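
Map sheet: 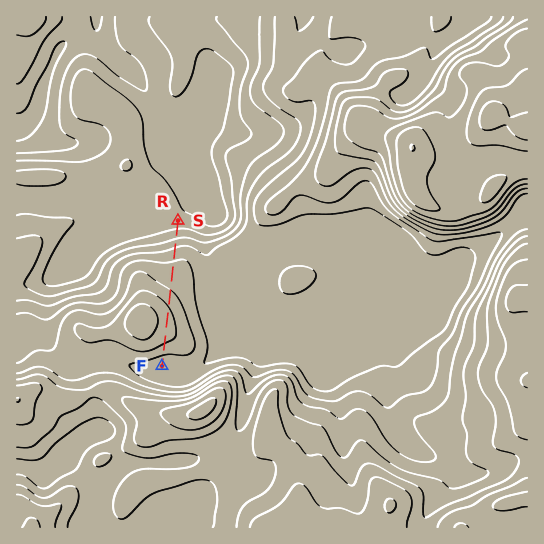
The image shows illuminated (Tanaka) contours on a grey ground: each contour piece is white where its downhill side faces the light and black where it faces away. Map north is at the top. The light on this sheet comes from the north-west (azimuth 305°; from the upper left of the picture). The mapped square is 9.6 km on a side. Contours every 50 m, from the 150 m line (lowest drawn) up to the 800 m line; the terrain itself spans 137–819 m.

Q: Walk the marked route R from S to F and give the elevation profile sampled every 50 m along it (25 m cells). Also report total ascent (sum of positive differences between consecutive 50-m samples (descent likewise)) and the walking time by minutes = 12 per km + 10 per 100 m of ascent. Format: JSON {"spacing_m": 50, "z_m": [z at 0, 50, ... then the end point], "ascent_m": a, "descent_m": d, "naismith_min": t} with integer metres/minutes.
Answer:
{"spacing_m": 50, "z_m": [271, 279, 288, 299, 311, 324, 338, 353, 367, 382, 397, 410, 422, 433, 441, 448, 453, 457, 461, 464, 468, 472, 476, 481, 486, 493, 499, 507, 514, 522, 530, 538, 546, 553, 560, 565, 570, 573, 575, 576, 576, 575, 573, 570, 565, 560, 552, 544, 534, 522, 510, 497, 485, 474, 465, 460], "ascent_m": 305, "descent_m": 117, "naismith_min": 63}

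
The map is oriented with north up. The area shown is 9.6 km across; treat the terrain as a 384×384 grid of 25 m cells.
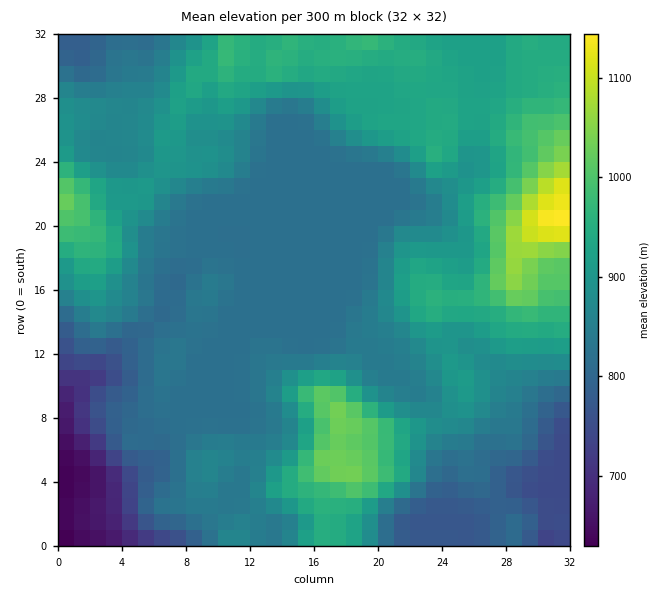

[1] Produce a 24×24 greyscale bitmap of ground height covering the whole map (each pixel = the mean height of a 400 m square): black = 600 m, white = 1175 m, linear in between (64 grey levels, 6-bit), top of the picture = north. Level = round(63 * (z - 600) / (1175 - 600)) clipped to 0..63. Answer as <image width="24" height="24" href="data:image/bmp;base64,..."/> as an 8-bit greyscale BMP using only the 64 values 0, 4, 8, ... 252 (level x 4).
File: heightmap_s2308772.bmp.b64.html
<image width="24" height="24" href="data:image/bmp;base64,Qk12BgAAAAAAADYEAAAoAAAAGAAAABgAAAABAAgAAAAAAEACAAATCwAAEwsAAAABAAAAAAAAAAAAAAEBAQACAgIAAwMDAAQEBAAFBQUABgYGAAcHBwAICAgACQkJAAoKCgALCwsADAwMAA0NDQAODg4ADw8PABAQEAAREREAEhISABMTEwAUFBQAFRUVABYWFgAXFxcAGBgYABkZGQAaGhoAGxsbABwcHAAdHR0AHh4eAB8fHwAgICAAISEhACIiIgAjIyMAJCQkACUlJQAmJiYAJycnACgoKAApKSkAKioqACsrKwAsLCwALS0tAC4uLgAvLy8AMDAwADExMQAyMjIAMzMzADQ0NAA1NTUANjY2ADc3NwA4ODgAOTk5ADo6OgA7OzsAPDw8AD09PQA+Pj4APz8/AEBAQABBQUEAQkJCAENDQwBEREQARUVFAEZGRgBHR0cASEhIAElJSQBKSkoAS0tLAExMTABNTU0ATk5OAE9PTwBQUFAAUVFRAFJSUgBTU1MAVFRUAFVVVQBWVlYAV1dXAFhYWABZWVkAWlpaAFtbWwBcXFwAXV1dAF5eXgBfX18AYGBgAGFhYQBiYmIAY2NjAGRkZABlZWUAZmZmAGdnZwBoaGgAaWlpAGpqagBra2sAbGxsAG1tbQBubm4Ab29vAHBwcABxcXEAcnJyAHNzcwB0dHQAdXV1AHZ2dgB3d3cAeHh4AHl5eQB6enoAe3t7AHx8fAB9fX0Afn5+AH9/fwCAgIAAgYGBAIKCggCDg4MAhISEAIWFhQCGhoYAh4eHAIiIiACJiYkAioqKAIuLiwCMjIwAjY2NAI6OjgCPj48AkJCQAJGRkQCSkpIAk5OTAJSUlACVlZUAlpaWAJeXlwCYmJgAmZmZAJqamgCbm5sAnJycAJ2dnQCenp4An5+fAKCgoAChoaEAoqKiAKOjowCkpKQApaWlAKampgCnp6cAqKioAKmpqQCqqqoAq6urAKysrACtra0Arq6uAK+vrwCwsLAAsbGxALKysgCzs7MAtLS0ALW1tQC2trYAt7e3ALi4uAC5ubkAurq6ALu7uwC8vLwAvb29AL6+vgC/v78AwMDAAMHBwQDCwsIAw8PDAMTExADFxcUAxsbGAMfHxwDIyMgAycnJAMrKygDLy8sAzMzMAM3NzQDOzs4Az8/PANDQ0ADR0dEA0tLSANPT0wDU1NQA1dXVANbW1gDX19cA2NjYANnZ2QDa2toA29vbANzc3ADd3d0A3t7eAN/f3wDg4OAA4eHhAOLi4gDj4+MA5OTkAOXl5QDm5uYA5+fnAOjo6ADp6ekA6urqAOvr6wDs7OwA7e3tAO7u7gDv7+8A8PDwAPHx8QDy8vIA8/PzAPT09AD19fUA9vb2APf39wD4+PgA+fn5APr6+gD7+/sA/Pz8AP39/QD+/v4A////ABAYHCw8SFhsdGxsiJiUgFxMTExMVFxEPBAYJDxYYGhobGxwiJyYhGBQTExMVFhIQBAYJEBYZGxoaHiQnKSopIhsVFBYVEhAQBAYKERQXHBwaHSMpLy8uKSIZFxgVExEQBQkQFhYXGxwbGx4lLi4tKCIbGRkXFxMQBw0UFxcYGRkZGRsiLC8tKSMfHhwaGRURCA8UFhgYGBgYGR0mLi4nIR0dIB8cGhcUCg0RFRgYGBgYGh8mKiYeGxscISEeHBoYDw8QFRgaGBgYGRscHR0bGhweIiAeHh4eEhYUFRgZGBgYGRgYGBobGx0gIB8iIyMjFhsbGBcYGRgYGBgYGBkbHSEkIiMlJycnHCAfHBgXGhkYGBgYGBgaHyQnJycpLiwqICQhHBgXGRoYGBgYGBgZHiUmJCUtMi4tJCclHhkYGBgYGBgYGBgYHSMjIiMsMzAvKSkmHxoZGBgYGBgYGBgYGx8fICMsNDc4LCokIB0ZGBgYGBgYGBgYGBkbHyUrMjo7LSgiIiAcGhkYGBgYGBgYGBgcHyMnLTU5KCIfHyAgHx4bGBgYGBgYGBsiISAkKjA1IR0dHSAhIB8dGRgYGBobHiEmJCEkKSwwIB0dHSAiHx8dGRgYGyAjJCQlJSMlKSstHx4dHR8jISIhHBkaHyMkJCQlJSQlJygpHBobHB0iJSUlIyIhIyQkJCUlJCMkJiYnFhYZGhsgJScnJygmJiYlJSYlJCMjJiYmFBUYGBgdIScoJignJigpJyYlIyMjJiYmA=="/>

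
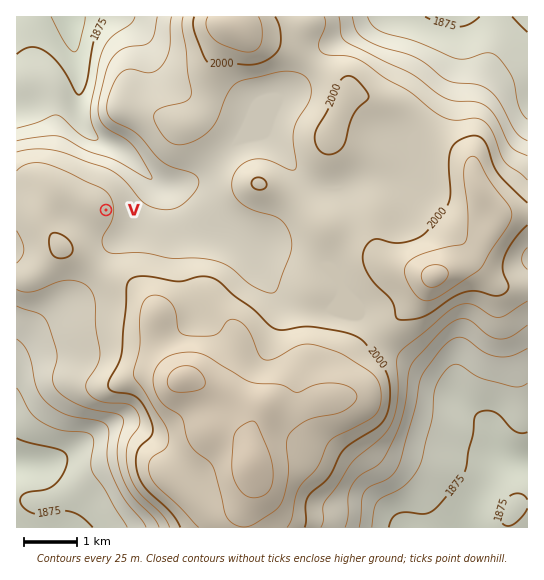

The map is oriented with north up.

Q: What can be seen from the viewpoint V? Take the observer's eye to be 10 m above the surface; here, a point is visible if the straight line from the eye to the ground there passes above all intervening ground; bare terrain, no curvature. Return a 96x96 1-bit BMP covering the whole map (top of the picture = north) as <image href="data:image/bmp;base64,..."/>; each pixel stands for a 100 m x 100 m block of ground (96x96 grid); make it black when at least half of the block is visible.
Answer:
<image width="96" height="96" href="data:image/bmp;base64,Qk2+BAAAAAAAAD4AAAAoAAAAYAAAAGAAAAABAAEAAAAAAIAEAAATCwAAEwsAAAIAAAAAAAAA////AAAAAAAAAAAAAAAAAAAAAAAAAAAAAAAAAAAAAAAAAAAAAAAAAAAAAAAAAAAAAAAAAAAAAAAAAAAAAAAAAAAAAAAAAAAAAAAAAAAAAAAAAAAAAAAAAAAAAAAAAAAAAAAAAAAAAAAAAAAAAAAAAAAAAAAAAAAAAAAAAAAAAAAAAAAAAAAAAAAAAAAAAAAAAAAAAAAAAAAAAAAAAAAAAAAAAAAAAAAAAAAAAAAAAAAAAAAAAAAAAAAAAAAAAAAAAAAAAAAAAAAAAAAAAAAAAAAAAAAAAAAAAAAAAAAAAAAAAAAAAAAAAAAAAAAAAAAAAAAAAAAAAAAAAAAAAAAAAAAAAAAAAAAAAAAAAAAAAAAAAAAAAAgAAAAAAAAAAAAAABwAAAAAAAAAAAAAAD8DgAAAAAAAAAAAAD+H4AAAAAAAB4AAAH/n+AAAAAAAH+B4Af///wAAAAAAD/j+A+AP/4AAAAAAB///x8AP/4AAAAAAAf///4AODgAAAAAAAP/H/4AOAAAAAAAAAP+Af4AfEAAAAAAAAH8AH4Af+AAAAAAAAH8AD4AP/AAAAAAAAH4AD4AP/gAAAAAAAH4AD4AH//gAAAAAAH8AD8AH//wAAAAAAD8AD8AH/j4AAAAAAD+AH8AH4B+AAAAAAB/AH8APAB/gAAAAAA/gPwAfAB/wAAAAAA/4fAA/AD/wAAAAAA//+AB/AH/4AAAAAA//+AD/AP/4AAAAAB//+AH/Af/8AAAAAH///AP/A//8AAAAAf///Af/D//8AAAAAf///h//v//+AAAAA//////////+AAAAD///////3///AAAAP///////z///AAAAf///////w///xgAA////////wfB//wAB////////wHAf/wAB////////wDAP/4AD////////wDAH/4AD////////wDAH/8AH////////wHAD/8AH////////wPAD/4AD////////AfAB/wAD//////4AAfAB/wAD//////wAADAB/gAD//h///wAAAAD/gAD+OB///wAAAAA/gAB8AB///gAAAAAfAAAAAB///gAAAAAfAAAAAD///gAAAAAPAAAAAD///AAAAAAPAAAAAH///AAQAAAHAAAAAP///AD4AAADAAAAAP///gf4AAAAAAAAAf/////4AAAAAAAAB//////4AAAAAAAAH//+P//4AAAAAAAAP//4D//4AAAAAAAAf/8AB//8AAAAAAAAf/wAA//8AAAAAAAAf/AAAf/+AAAAAAAAfwAAAP/+AAAAAAAAAAAAAP/+AAAAAAAAAAAAAH//AAAAAAAAAAAHAD//AAAAAAAAAAAfwD//AAAAAAAAAAA/////AAAAAAAAAAB////+AAAAAAAAAAB////4AAAAAAAAAAB///+AAAAAAAAAAAB///4AAAAAAAAAAAD//wAAAAAAAAAAAAD//gAAAAAAAAAAAAD//AAAAAAAAAAAAAH/+AAAAAAAAA8CAAH/8AAAAAAAAB8CAAH/wAAAAAAAAD+CAAH+AAAAAAAAAA="/>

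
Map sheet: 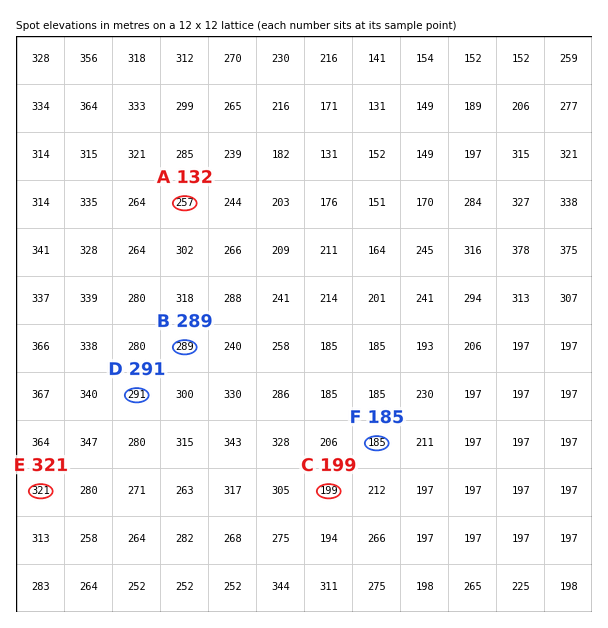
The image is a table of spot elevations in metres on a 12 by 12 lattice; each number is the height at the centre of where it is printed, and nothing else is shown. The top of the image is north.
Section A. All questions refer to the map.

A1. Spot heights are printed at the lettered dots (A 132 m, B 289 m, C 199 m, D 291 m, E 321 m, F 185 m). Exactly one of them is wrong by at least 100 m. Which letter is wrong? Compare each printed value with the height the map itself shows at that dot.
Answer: A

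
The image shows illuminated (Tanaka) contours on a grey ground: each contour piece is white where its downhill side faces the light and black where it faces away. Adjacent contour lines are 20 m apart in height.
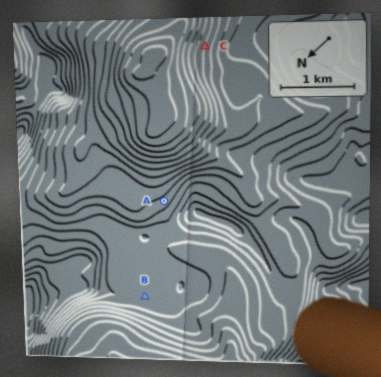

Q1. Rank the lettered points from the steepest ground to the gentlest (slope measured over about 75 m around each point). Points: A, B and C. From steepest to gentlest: C A B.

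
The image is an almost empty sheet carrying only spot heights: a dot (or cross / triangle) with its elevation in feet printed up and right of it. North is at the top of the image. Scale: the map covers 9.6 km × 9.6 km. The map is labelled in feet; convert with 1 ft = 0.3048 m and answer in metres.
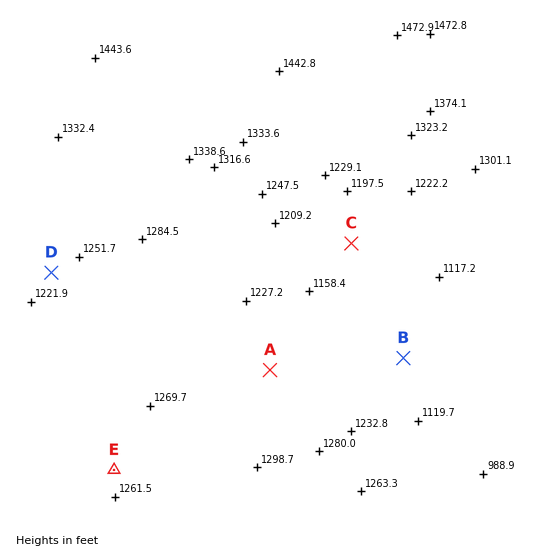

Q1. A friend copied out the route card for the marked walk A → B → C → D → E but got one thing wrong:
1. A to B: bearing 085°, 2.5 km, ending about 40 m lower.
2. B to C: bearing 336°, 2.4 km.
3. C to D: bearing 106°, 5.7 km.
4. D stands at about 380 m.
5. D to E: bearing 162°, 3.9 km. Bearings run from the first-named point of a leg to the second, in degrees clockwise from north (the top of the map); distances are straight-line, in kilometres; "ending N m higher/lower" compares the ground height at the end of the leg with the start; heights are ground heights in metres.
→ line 3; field bearing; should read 264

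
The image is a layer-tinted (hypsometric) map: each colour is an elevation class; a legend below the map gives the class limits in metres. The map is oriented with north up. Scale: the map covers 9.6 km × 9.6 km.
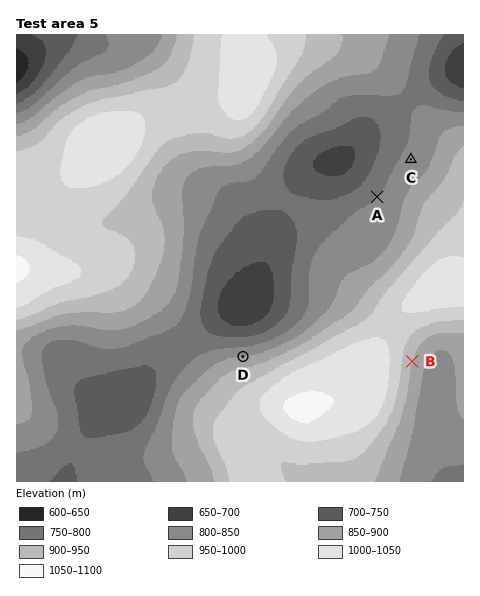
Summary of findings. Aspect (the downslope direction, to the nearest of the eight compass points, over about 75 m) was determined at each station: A NW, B E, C NW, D N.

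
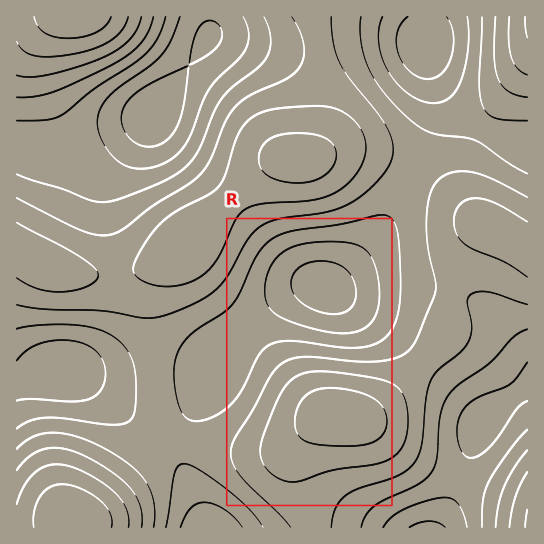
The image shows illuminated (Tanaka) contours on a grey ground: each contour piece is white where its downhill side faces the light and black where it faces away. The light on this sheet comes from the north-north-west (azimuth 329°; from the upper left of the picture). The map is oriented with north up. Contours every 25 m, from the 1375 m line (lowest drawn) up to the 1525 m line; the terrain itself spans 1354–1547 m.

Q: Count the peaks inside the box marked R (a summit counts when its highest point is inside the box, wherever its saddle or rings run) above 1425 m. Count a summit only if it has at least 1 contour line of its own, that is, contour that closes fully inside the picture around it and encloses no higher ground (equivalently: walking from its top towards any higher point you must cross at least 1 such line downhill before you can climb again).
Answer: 1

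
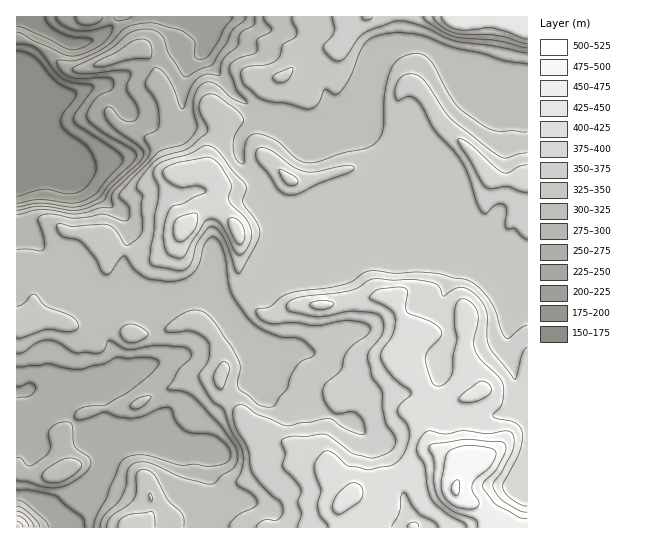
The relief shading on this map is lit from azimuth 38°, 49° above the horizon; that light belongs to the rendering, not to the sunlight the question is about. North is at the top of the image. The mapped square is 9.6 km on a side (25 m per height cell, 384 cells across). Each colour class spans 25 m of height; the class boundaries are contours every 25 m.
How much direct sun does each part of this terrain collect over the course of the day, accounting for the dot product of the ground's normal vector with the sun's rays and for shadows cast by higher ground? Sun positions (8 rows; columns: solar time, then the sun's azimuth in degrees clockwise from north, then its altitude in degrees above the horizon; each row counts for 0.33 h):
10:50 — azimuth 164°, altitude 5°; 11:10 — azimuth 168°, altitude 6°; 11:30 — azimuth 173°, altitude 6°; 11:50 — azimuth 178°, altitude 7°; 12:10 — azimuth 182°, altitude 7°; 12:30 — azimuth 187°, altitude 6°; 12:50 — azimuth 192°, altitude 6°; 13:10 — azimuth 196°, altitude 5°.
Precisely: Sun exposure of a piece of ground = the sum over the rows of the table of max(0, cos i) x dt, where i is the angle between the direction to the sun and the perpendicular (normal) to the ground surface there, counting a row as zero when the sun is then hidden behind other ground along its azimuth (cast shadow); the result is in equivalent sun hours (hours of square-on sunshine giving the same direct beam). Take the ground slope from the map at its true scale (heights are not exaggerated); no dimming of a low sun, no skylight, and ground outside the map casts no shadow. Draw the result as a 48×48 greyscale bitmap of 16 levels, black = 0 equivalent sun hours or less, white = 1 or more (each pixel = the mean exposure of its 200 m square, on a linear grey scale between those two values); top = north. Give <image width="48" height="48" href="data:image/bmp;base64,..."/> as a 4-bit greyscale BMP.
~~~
<image width="48" height="48" href="data:image/bmp;base64,Qk32BAAAAAAAAHYAAAAoAAAAMAAAADAAAAABAAQAAAAAAIAEAAATCwAAEwsAABAAAAAAAAAAAAAAABEREQAiIiIAMzMzAERERABVVVUAZmZmAHd3dwCIiIgAmZmZAKqqqgC7u7sAzMzMAN3d3QDu7u4A////ABETRUMjMjVUREQzIjNFZlRERERFeHU0MgAUZmIAADRDNEQyIjRFVmZlVERYvKdBAAFGZlQQE0MjMzNERmVEM0ZlREVpqFMQADe7hUQyJDIzMhNmd2VFQyNEREVWVUIQEnaKylQzRCIhESI1dmZmVDEjRFVUNGiGREIRN4VDIQAAERAUZVVURDERI1VUNFiYZDMgABRDAAASIjE0Q0RDMxAAAUZkM0RohDRDMSREMAJEREZ3RFUzIREREiRCAAADZUREREREQzRFZ3iXVDEREBI0VUMQAAAAJEQzNGVEVERWZ3d1QhARETRFZlQyAAAAATRDNFZomnZURWZCEBMyNERVVWVEQhEREiMzMiMzNohlZ4YQATM0VVVVQzIjRndlNDM0QzMyETV3d3YhIzI0RFVVRERDIkVlRXZmVVRDMRJFZmVDMzREM0VWZmVEMiIjRXdlZmZVQzIzMzRURDMzIjNFZlRERDIRNIdWZ3h2ZlQyIiIzREMyM0RVZlREREISM4dmd4h4qph2VEIjRFVEQzMzM1VUREMiM3iId2RYmpiHdlIkRmZmVDIREkVlREQzMmiZdUNUIjRnh0JFeYd3dlVDMzMzRVVDIURUMzRDETITQhNHh3maqpiHZDISNVRDMiIRIzRDNEQxADRnMTaImZmZhkMjMzIjRDMzM0RERFREM0V1IhAAASNFVVREMQAURENEVVZmVWZ2VEVkRDEAAAABEBMzIAA0RENERVZlVoiJhUVUREMgAAAAAAAAAAJEREMzREVVZmiJhlVmRERDMzMQAAABIzRERCI0VVZlVEV3ZVaIVERERERDIiNERERFVSNFZlVEMzRndmeIdERERERERERERERVVkRVVUMiIjRXqZl0VEREREREREREREVVVURTERAAJEQySKchJEREREREREREREVURAEAAAABRUMgFXMAJERERERERERERFVURQAAAAAGdDMxESIiRFZUREREREREREVmZgAAAAABNURFREVVVXmYZERERERERFZ4dxAAAAAAAld3d2QiNXZFd3ZURERERGZVVRAAAAAAABMjRDECWFEAEkVlRERERXUyIiEAAAEQAAAAAAEkZBAAAAEkVERER3MQADIhEjRUMhAAAAJEIAESIRERNUREeDABEEQzRniZhSAAACRTEBI0VDMyNERHcwAjMkRFaJmFMiIAAlZlISNWZlRDRERmMAIzRERENFVTM0MxN2RDJEZlVVVERFVkESNEREREIRIzRURDQyEBaIdlVVVERVZSIzREREREQxADZmVDIRAnd3ZlRFVURGZCNERERERGq5U0RFQyEABXZWZURVVEM0QiNERERERpu97IUzMiAARkMjRUVmVEMhEjRERERFaHIBSJl1MiEAIQAAJFZnZUQhIzRERVZplxAAACVlMzMQAAIzM0VWdlQyM0RWeIq4QAAAAAEjMzMxEkQzIjM0eHZURXve3d7wAUeGIAAAASIzEREjREREWamIit/+3MpwFXdolAAAAjREIRRmVURURnh4iahmVVRA=="/>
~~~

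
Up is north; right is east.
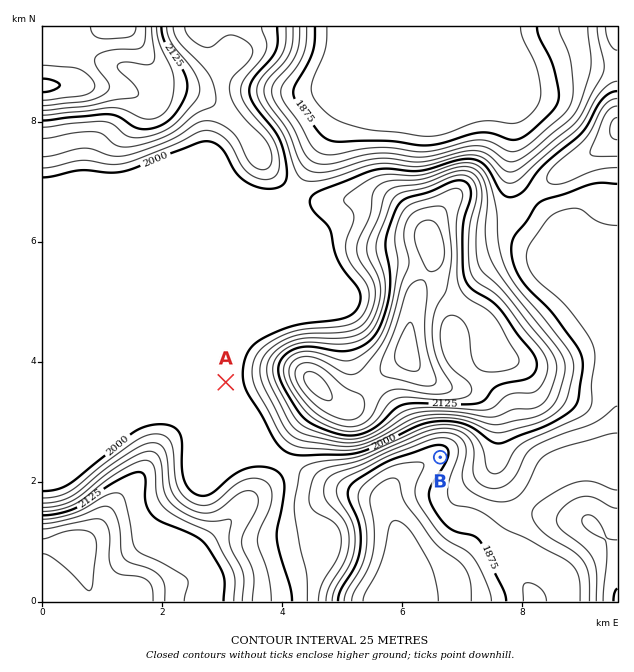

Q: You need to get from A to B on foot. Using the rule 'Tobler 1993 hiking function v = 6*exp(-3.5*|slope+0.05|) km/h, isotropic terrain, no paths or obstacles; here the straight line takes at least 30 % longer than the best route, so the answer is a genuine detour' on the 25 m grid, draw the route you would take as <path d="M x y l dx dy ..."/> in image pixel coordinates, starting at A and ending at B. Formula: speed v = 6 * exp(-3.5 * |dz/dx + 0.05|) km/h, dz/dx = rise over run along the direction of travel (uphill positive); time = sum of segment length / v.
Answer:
<path d="M226 382l36 36 9 18 21 21 15 8 61 0 18-9 51 0 3 1"/>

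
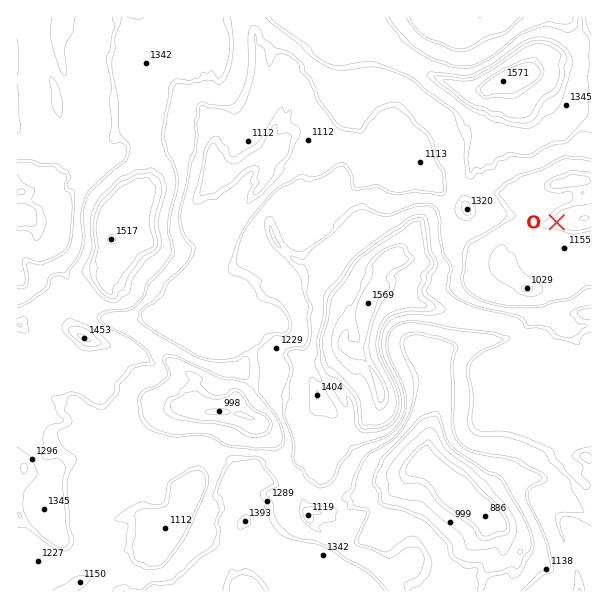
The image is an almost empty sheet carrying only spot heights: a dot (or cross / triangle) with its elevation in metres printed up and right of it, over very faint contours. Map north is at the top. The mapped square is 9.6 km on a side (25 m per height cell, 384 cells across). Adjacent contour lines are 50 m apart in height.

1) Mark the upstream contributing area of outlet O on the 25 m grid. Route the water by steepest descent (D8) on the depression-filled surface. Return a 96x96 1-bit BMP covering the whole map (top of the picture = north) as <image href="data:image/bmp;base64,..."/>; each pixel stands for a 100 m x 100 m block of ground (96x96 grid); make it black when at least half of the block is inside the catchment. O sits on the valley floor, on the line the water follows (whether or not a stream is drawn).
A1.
<image width="96" height="96" href="data:image/bmp;base64,Qk2+BAAAAAAAAD4AAAAoAAAAYAAAAGAAAAABAAEAAAAAAIAEAAATCwAAEwsAAAIAAAAAAAAA////AAAAAAAAAAAAAAAAAAAAAAAAAAAAAAAAAAAAAAAAAAAAAAAAAAAAAAAAAAAAAAAAAAAAAAAAAAAAAAAAAAAAAAAAAAAAAAAAAAAAAAAAAAAAAAAAAAAAAAAAAAAAAAAAAAAAAAAAAAAAAAAAAAAAAAAAAAAAAAAAAAAAAAAAAAAAAAAAAAAAAAAAAAAAAAAAAAAAAAAAAAAAAAAAAAAAAAAAAAAAAAAAAAAAAAAAAAAAAAAAAAAAAAAAAAAAAAAAAAAAAAAAAAAAAAAAAAAAAAAAAAAAAAAAAAAAAAAAAAAAAAAAAAAAAAAAAAAAAAAAAAAAAAAAAAAAAAAAAAAAAAAAAAAAAAAAAAAAAAAAAAAAAAAAAAAAAAAAAAAAAAAAAAAAAAAAAAAAAAAAAAAAAAAAAAAAAAAAAAAAAAAAAAAAAAAAAAAAAAAAAAAAAAAAAAAAAAAAAAAAAAAAAAAAAAAAAAAAAAAAAAAAAAAAAAAAAAAAAAAAAAAAAAAAAAAAAAAAAAAAAAAAAAAAAAAAAAAAAAAAAAAAAAAAAAAAAAAAAAAAAAAAAAAAAAAAAAAAAAAAAAAAAAAAAAAAAAAAAAAAAAAAAAAAAAAAAAAAAAAAAAAAAAAAAAAAAAAAAAAAAAAAGAAAAAAAAAAAAAAAD/8AAAAAAAAAAAAAB/8AAAAAAAAAAAAAB/8AAAAAAAAAAAAAD/8AAAAAAAAAAAAAP/8AAAAAAAAAAAAB//8AAAAAAAAAAAA///8AAAAAAAAAAAf///8AAAAAAAAAAH////8AAAAAAAAAAP////8AAAAAAAAAA/////4AAAAAAAAAB/////4AAAAAAAAAB/////wAAAAAAAAAA/////gAAAAAAAAAA/////AAAAAAAAAAA/////AAAAAAAAAAAP////AAAAAAAAAAAH///+AAAAAAAAAAAD///8AAAAAAAAAAAD///8AAAAAAAAAAAD///8AAAAAAAAAAAB///8AAAAAAAAAAAAP//wAAAAAAAAAAAAAeDgAAAAAAAAAAAAAAAAAAAAAAAAAAAAAAAAAAAAAAAAAAAAAAAAAAAAAAAAAAAAAAAAAAAAAAAAAAAAAAAAAAAAAAAAAAAAAAAAAAAAAAAAAAAAAAAAAAAAAAAAAAAAAAAAAAAAAAAAAAAAAAAAAAAAAAAAAAAAAAAAAAAAAAAAAAAAAAAAAAAAAAAAAAAAAAAAAAAAAAAAAAAAAAAAAAAAAAAAAAAAAAAAAAAAAAAAAAAAAAAAAAAAAAAAAAAAAAAAAAAAAAAAAAAAAAAAAAAAAAAAAAAAAAAAAAAAAAAAAAAAAAAAAAAAAAAAAAAAAAAAAAAAAAAAAAAAAAAAAAAAAAAAAAAAAAAAAAAAAAAAAAAAAAAAAAAAAAAAAAAAAAAAAAAAAAAAAAAAAAAAAAAAAAAAAAAAAAAAAAAAAAAAAAAAAAAAAAAAAAAAAAAAAAAAAAAAAAAAAAAAAAAAAAAAAAAAAAAAAAAAAAAAAAAAAAAAAAAAAAAAAAAAAAAAAAAAA="/>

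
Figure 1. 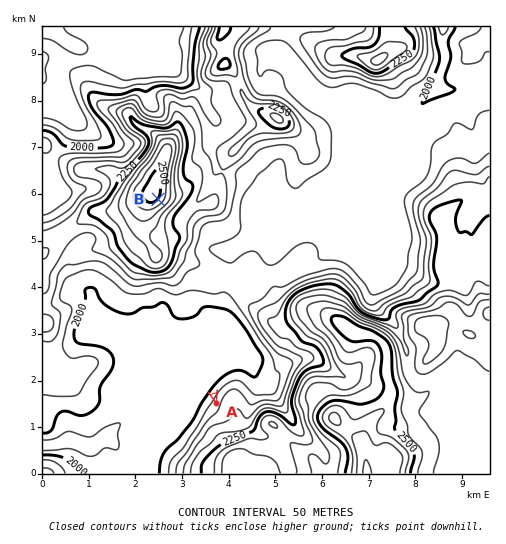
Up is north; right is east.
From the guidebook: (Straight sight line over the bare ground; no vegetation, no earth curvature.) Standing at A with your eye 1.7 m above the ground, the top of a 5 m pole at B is in view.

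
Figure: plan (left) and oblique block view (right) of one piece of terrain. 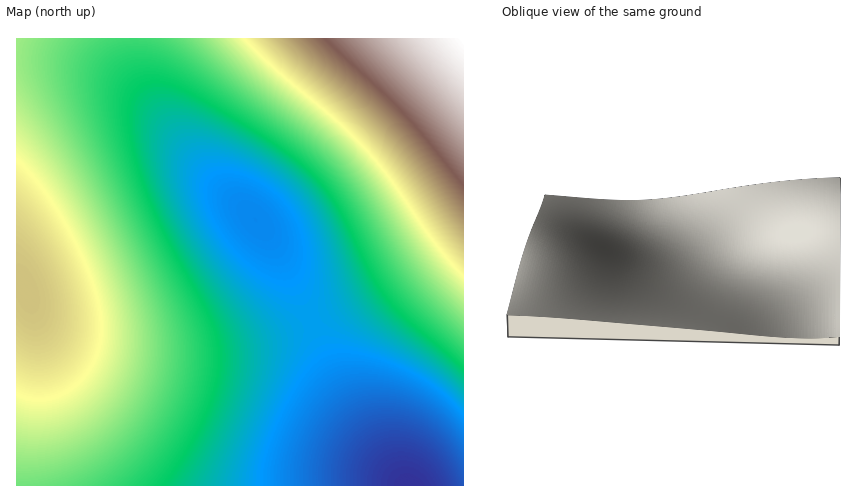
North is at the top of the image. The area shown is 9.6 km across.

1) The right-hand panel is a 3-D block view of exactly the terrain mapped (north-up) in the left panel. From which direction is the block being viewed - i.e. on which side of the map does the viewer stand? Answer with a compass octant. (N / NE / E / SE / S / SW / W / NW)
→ S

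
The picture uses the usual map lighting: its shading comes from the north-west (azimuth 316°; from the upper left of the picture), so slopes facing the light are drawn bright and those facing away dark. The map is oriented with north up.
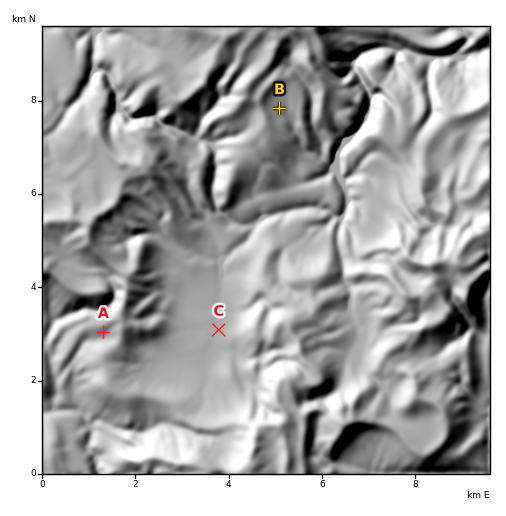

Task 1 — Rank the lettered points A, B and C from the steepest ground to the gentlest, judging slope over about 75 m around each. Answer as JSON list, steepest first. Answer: ["A", "B", "C"]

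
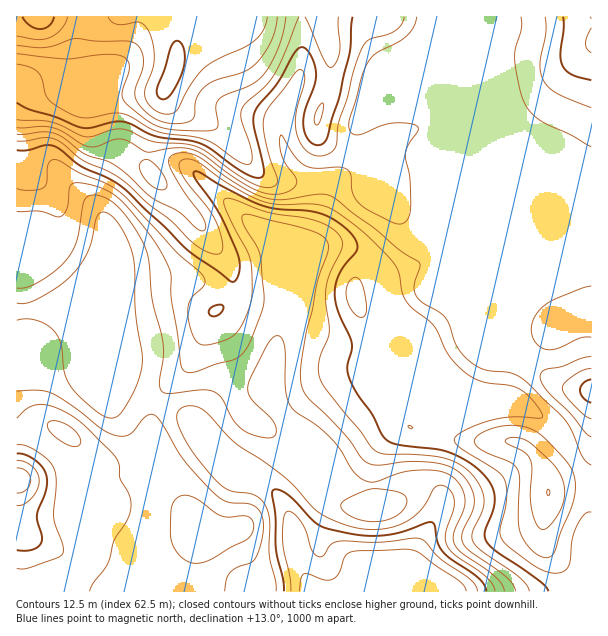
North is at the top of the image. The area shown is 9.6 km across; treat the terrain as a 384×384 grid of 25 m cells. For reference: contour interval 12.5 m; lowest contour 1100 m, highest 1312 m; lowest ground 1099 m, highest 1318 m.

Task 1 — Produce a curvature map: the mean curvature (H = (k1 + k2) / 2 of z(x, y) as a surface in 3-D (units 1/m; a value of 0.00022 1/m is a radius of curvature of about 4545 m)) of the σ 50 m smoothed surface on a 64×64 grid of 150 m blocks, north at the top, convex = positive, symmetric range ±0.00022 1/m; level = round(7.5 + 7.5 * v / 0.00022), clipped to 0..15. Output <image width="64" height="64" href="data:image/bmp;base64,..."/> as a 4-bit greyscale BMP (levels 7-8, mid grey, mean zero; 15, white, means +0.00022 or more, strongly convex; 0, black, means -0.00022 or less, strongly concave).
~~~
<image width="64" height="64" href="data:image/bmp;base64,Qk12CAAAAAAAAHYAAAAoAAAAQAAAAEAAAAABAAQAAAAAAAAIAAATCwAAEwsAABAAAAAAAAAAAAAAABEREQAiIiIAMzMzAERERABVVVUAZmZmAHd3dwCIiIgAmZmZAKqqqgC7u7sAzMzMAN3d3QDu7u4A////AIZmm5dVZmeauqmZd2ec/GBnZ3d3d3d3d3AAEzREVWeJh1WKqHdmZniIiHdmZ5zrUDR2d3d4eHd0ABJFVWZ4d3iHVGmqmHdmZmZmZmVWm8gyWbhXd3d3dyAUVniIiauXZoh2aJqph3ZmZniIdlabpROMyDZ3d3dhFomqqqmb3KZXmqmImZmHd3d3mrqYeKuCBKymEAAAAQN63tzLupvclVfMypd4iHd3d3iry6mazHEEmnQzRERDRXvv/cy5m9t0R8y5dlZ4h3d3d5u6mr3tcQN3VWiamYZUWL3cy6maynQ3uYZlRXmYdnd3iZmJvv+AAWd4vN7duXQkeaqqmIrLhTSHZmVHabmHd3eJmYiu/nACirze7/7cljI1d4iIis2mQ4dmZVdpuod3eImph4zrUAa9zMzM3dy4QiNVZ3iK38dEyodkV2iZd3eIiap2aJcgStypiIiZq7lSE0Vmd4rv2ET/uFNXd4h3d4iaqWQ1VCOMyGVFVUVnh1ITVnZmeu/HRP/pZEZnd3d3iaqXQSRER6yHd0VlQzNEIRNnd1Vq3rZF/8hVVneIh3iaqoUVdVZ6uXd2R4hkIiIRJGeGVFndlUb7dEV4iZmHiZqYYldFd5qnd3NYqphkRVVniYdlestjWJYiNpqqqYeJqoY0Y1eImpZ3Umiaupmaq7zMuqmsyEJZZCNqzbqHd5q5dCY1iZmZdnUld4mrvN7d3v/+7u2lImtUWL39p1Voq7hiQ0iqqql1Q1eIiJvN3bqr3v/+23ICe2ec7+t0NGirlzIkebu7l2VWeIiIirzJVCJHq7uXMAOMec3cp0EkeaqFIkeau7l2ZmeImYiJq4NndiACREIRJpyKu5hkFGRomXU0V5mqhlVniIiZiImYRnd3d2QhACR5vImYdkFXdkeJh2ZniJhldHmYiIiIiZVneHd3ZlEDerzed3d2NXd3VomqmHd4h1d0eZmIiIialXd3d0EREljO3N9lZ3VXd3dkeKu6hmeHR3R5mZiIiauFd3dhSJmIm9yqz1VohWd3d3RnirqXZ4hVc3mZmZiau1Z3dhasy6qqqFabVnmVd3d3dGZ4q5d3iXRkaJmZiImnV3dxary6mIdlM1Z3iZV3d3d1ZmeaqHiZdURniZh3iYV3dzSby5h2ZmVEM5mqlXd3h3V2Z4qpiJl1RWeIh2eIZ3d3F6y6hnZomXVEu7p2d3iHdXdmiqmZmXVVZ4dmZ5lnd3Moq7l2ZnnMqGaZl1d3d3dld2aKuqmpdVVnh2Z5uld3QGiZmXZmec7Jh2ZVd3d3d2V3d4rMuql2Znd2Z5zKR3IWiIiZh2ZorMqYVGd3d3d3Voh3i8y6uodmZmZpvclHM5qYiJmYdmaJqZl1RHd3d3dViIiJqpq7l1V0VorexkY63bmImZh3ZWd4mah1NXd4d1WJmHZmebuWNnU2i+61VFvcupmZiHd2ZWeJy5djV3eHVYmYZDNYu4UndyaL3rRiaaqpmId2d4h2VWfMuYc1d3dUeYZDNXrLhCd3NHrNpFFoiIiIdmZomYdnZau7qWN3d0R4dUVovMuFN3dTWKuVJHiHZmZmZniZmGd3iau6hUd3NWdlaKzdyoZHd2JFeHRHmYd3d2d3iZmYd3dnirunN3YlZmaKzuyXZVd1MzNFVWmqh2d3d4iZmZmHd1Voq6hGdDVWaKzf6mQ0REREIjRWirqHZnd4iIiIiId3VVaKp0VhNGeJrP/YMRIjNEQ0Vniaqph3d4iIh3eIiHdlVoqnQhE1eJmt/6QAABIjRVaJqqqpiHd3d3d3d3eIiIdnq5YxAUeaqs77UAACVmVneKu6qZiHd3d3d3dmZ3iImIm6hBACWbzM7qQAAFrey6mZq7u6iHd3d3d3d3d2d3ipq6hCESWL3/7ZMAAX7//9upiJvMqHd3d3d3d3d3dnd5mqhCI0aKz//YIAA47//bqYdmebuod3d3d4d3d3d3d3iZhBJXmrzf/YEABJ7/+3VWVVVniZh3iHd3iHd3d3Z3d3dRFau7y7umAAA57/+1IkVmZmeId3d3d2d4h3d3ZneFVRAY3amHZTAAAY3//oMSSLqIiZh3Z3d3d3eId3Znd4VCACrbdDMiIRE4zv/7YhJs/YeJqpd2d3d3d3d2Z3d3iGIAW8lSACRomr3d3clCE4/9ZFeruYiIiId3d2Z3d3iMpkWd2nQiSL7//sqql0ITn/1RJHmqmZmYh3d2d4iIeI3Kq+/tyWV77/7cqIh2MhOP/WITV4mZqZh3d2d4iIh3i7zd7d3LmJ3/yYdmZnZCEm3/pTNGZ3iJiHd3Z3iIh3d4m7uqmaqZvv+3VEVWd2QQSv/YQ0VWZ3iHZ3dniIiHd3Z5qYdmZ3m9/8hURWeKljAWz+lURndmZ3d3dmd4iIiHdWeIdndlVnre2nZWeJu5UQOe2VNFd3d3d3d2Z3iIiIh0RXd2VVRERpzbh3eJq8tyAX3ZZEVnd3d3d3ZneIiZmINEV3dlRDM0e8uYiImau4MBfepkRFZ3d3d3dneIiJmplFVWd3ZUQzV6uoeIiJmrgwKf+3VEVWd3d3dneIiHiaqniIZniHdURYqph4iImauUE6/qdmZlVnd3d3d4iHd4qqm8yGaaqYZWiph4iIiau5QUvshmeIdmZ3iHd3d3ZniZqc7rdnmruXaJmHiIiau7hCW9plWLy4ZneId3ZnZmZ4iYvvyGZ4q6h4mHeIiJq8uEJayWRZ3+p2Z4h3ZmZmZniI"/>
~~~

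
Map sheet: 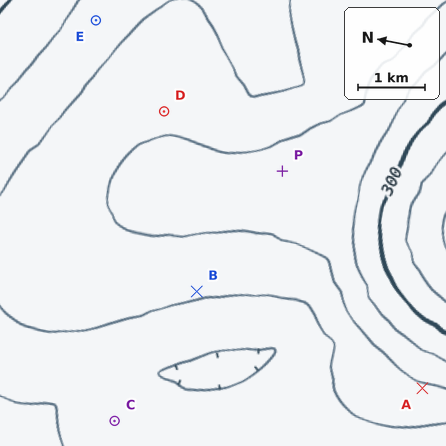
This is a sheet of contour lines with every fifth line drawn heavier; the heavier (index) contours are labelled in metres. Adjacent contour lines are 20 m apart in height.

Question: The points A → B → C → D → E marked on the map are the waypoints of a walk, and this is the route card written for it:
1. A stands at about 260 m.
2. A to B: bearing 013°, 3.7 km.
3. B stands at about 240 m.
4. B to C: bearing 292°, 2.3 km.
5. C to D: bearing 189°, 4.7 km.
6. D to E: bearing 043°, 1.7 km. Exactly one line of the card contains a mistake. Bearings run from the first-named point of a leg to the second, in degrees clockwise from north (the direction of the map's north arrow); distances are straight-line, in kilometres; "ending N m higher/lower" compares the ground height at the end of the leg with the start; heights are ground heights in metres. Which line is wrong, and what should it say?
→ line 5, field bearing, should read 88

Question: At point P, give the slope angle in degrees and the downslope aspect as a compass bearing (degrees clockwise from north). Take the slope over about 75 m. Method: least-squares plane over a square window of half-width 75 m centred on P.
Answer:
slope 1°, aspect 34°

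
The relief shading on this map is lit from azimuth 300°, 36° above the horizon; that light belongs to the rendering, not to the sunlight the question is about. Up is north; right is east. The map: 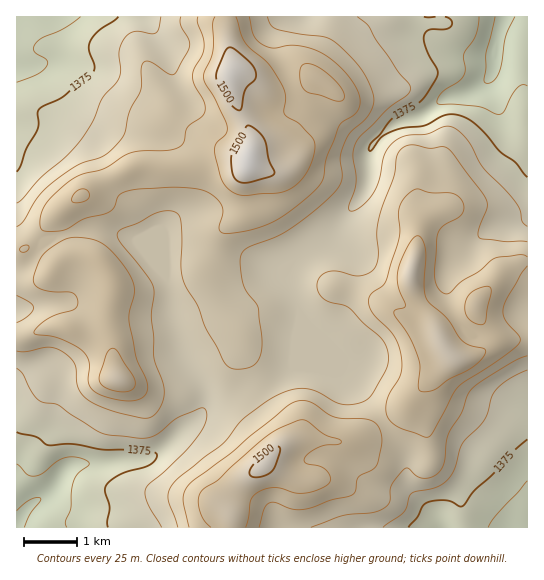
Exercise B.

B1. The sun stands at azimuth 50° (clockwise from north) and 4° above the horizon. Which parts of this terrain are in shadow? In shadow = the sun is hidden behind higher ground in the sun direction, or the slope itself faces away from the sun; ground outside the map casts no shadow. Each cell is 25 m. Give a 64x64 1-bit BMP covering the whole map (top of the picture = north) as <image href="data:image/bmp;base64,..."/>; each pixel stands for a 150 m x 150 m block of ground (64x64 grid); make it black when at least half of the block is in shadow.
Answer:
<image width="64" height="64" href="data:image/bmp;base64,Qk0+AgAAAAAAAD4AAAAoAAAAQAAAAEAAAAABAAEAAAAAAAACAAATCwAAEwsAAAIAAAAAAAAA////AAAAAAAAAH4AAAAAAAAAfgBAAAAAAAA8AOAAAAAAABwA4AAAAAAAAACAAAAAAAAAAAAAIAAAAAAAAAAAAAAAAAAAAAAAA8AAAAAAAAAB5gAAAAAAAADnAAAAAAAADgAAAAAAAAAPgAAAAAAAAA/gAAAAAAAAB/gAAAAAAAAH/gAAAAAAAAP8AAAAAAAAA/gAAAAAAAAD4AAAAAAAAAPAAAAAAwAAD8AAAAAPgAC/wAAAAB+AAJ+AAAAAH4AAHgAAAAA/gAAAAAAAAD+AAAAAAAAAPwAAAAAAAAA+AAAAAAAAADgAAOAAAAAAAAAAYAAAAAADgAAAAAAAAAOAAAAAAAAAA4AAAAAAAAADgAAAAAAAAAEAAAAAAAAAAAAAAAAAAAAAAAAAAAAAAAAAAAAAAAAAAAAAAAAAAAAAAAAAAAOAAAAAAAAAA8AAAAAAAAAB8AAAAAAAAAH4AAAAAAAAAPAAAAAAAAAAcAAEAAAAAABgAAYAAAAAAAAAAAAAAAAAAAAAAAAAAAAAAAAAAAAAAAAAAAAAAAAB8AAAAAAAAAfgAAAAAAAAB+AAAAAAAAAP4AAAAAAAAA/AAAAAAAAAB8AAAAAAAAAHgAAAAAAAAAAAAAAAAAAAB4AAAAAAAAAPgAAAAAAAAA+AAAAAAAAAD4AAAAAAAAAHgAAAAAAAAAAAAAAAAA=="/>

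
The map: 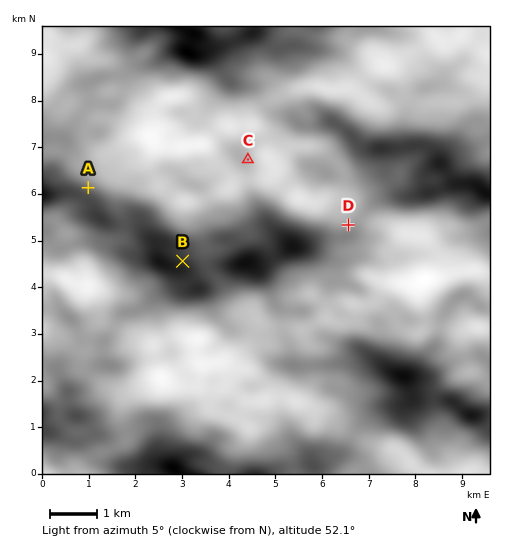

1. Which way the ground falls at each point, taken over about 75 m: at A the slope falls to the SW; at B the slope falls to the S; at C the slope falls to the NW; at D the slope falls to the E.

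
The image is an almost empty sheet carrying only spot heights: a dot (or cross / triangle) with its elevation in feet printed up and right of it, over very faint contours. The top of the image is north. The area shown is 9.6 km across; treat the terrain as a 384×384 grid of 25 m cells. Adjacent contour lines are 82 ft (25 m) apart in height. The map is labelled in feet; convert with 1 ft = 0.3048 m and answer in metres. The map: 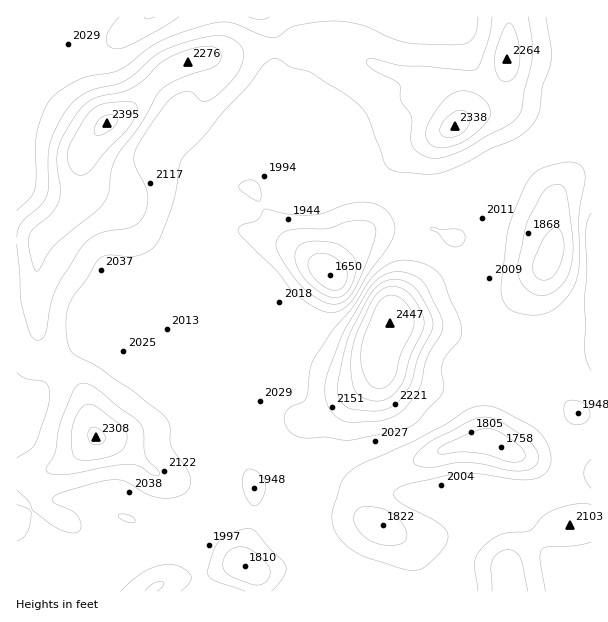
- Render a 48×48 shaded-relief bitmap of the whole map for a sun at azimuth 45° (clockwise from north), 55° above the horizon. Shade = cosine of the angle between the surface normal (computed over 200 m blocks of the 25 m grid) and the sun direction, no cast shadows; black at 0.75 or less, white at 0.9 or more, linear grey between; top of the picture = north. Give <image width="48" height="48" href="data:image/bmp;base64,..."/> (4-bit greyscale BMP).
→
<image width="48" height="48" href="data:image/bmp;base64,Qk32BAAAAAAAAHYAAAAoAAAAMAAAADAAAAABAAQAAAAAAIAEAAATCwAAEwsAABAAAAAAAAAAAAAAABEREQAiIiIAMzMzAERERABVVVUAZmZmAHd3dwCIiIgAmZmZAKqqqgC7u7sAzMzMAN3d3QDu7u4A////AHd3d3d2VERnreyGd4iIiImYh2YyWbqHd3d3d3d2ZURYvclTV3iIiJmYdmVDabqHd3d3d3d2ZERXqoQRRniImaqYdmZEerl3Zmd2Znd2ZmZoh0ETV3iJq7qHZmZmm6hmZnd2Z3dmZ3d3dUNFZ4iau6hlVWZnmZdVVodmd3dnd3d3dmZmd3iaqXQzRVVneHZmd4dnh3d3d3d3d4hmd3iZhjEkVVVmd3d4iHZ3d3d3dlZ3eJhmZ3eIdTNFZmZnd4iIiFVVVmZlRFd3iZhlZ3eIdlZ3h3iImqmHdlVEQ0RDNXmIiZdVZ3d3dmiZqZq7zLl2ZmZkMiIjWKqIiIZVZnd2ZWeKqrzN3JVFZndkMiNXmqmHiHZWZmZmZVZomau7pzE1d3ZTM1eJqph3iHZWZmZVVURVVWeHQABGiGZTNIq7uph4h2ZmVmVDMzRVRERCAANomFVURqzMuph3d2ZmZ2QhISRnZVQgATV5h1VVV7zLqYd3dmZ3d2MRESRnd2UyNGeIZVVVWLy6mHd3dmd3d1ISETV4iHZVVniGVFZmabuoh3d3d3d3dlMiEleamId3eJhlVVVmiqmId3d3d3d3dlQxE2mrqHd3iYdVVVVniZh3d3d3d3d3d2UwFHmqmHd3iHZmZUV4mId3d3d3d3d3d3YwFHiZiHd4iGZmZkWJmHd3d3d3d3d3d3dRFGeZmZiIiHd3ZTWJh3d3d3d3d3d3eIl0E1is3KiImIiHZTWZh3d3d3d3d3d3ib21AVnP/aiJmZmHVDWJh3d3d3d3d3eIrP/VAGz/65iJmrqXUzWId3d3d3d3d3eJz/+zAX3/yoiImruWMjWIeHdmZ3d3d3eb7+tRAnzduoiIm7p0ICV4iHZmZ3eHd4m93JUQFHm6qZh4mql0ADV3d2VVZ3h3eJq7qFISNVeZmZd4mphzAEZ3dmVVZ4d3eJmIdCEkVVZ4iHZnmZhiAFd3dmVWeId3eHd2QyNFVDRndlVniZhiAGd2ZmZniIiIh3d1Q0RUQzRWZVVniIhjAmZVVneIiYiIiIhlRWZVQzVmZmZniIhjI1UzRniJmZiId4dVZ3dmVVZmZmd3iIdkNFMRNXiZqZiHZmVVd3d3ZmZlVWd3eHZUREMQJXiZmYh3ZmZmd3d3dmVUNFZnd3ZVRUQRNXeJmId3d3d3d3d3ZlVCESRWZ3ZmVVUyRWZniHd3d3d3d3d3ZlVCESNVVmd2ZmZERFZ3iHZnd3d3d2d2ZVVDM1ZlVnd3ZmZVRWiZiHZmd3d3dmd2VVVUVomYd4iHdnZmZoq7qHZVZ3d3dmZmVEVVZoqpiJmHdnd3eJu6mGVFZnd3dmZlRFZmZ5qoeJmHd3d3iKqYd2REZnd3ZmZVRWZneJqWV5mId3d3eJmXZmZVZ4h2ZmZVVneImZl0SKmId3d3eImYd4iImZmHZmZWaJmZqZhjWaqYd3d3eImYiJmqu7qYdmZniaqZmZhTarqYd3d3d4iIiJmqu7uod3eImZmIiIdTWbuYd3d3d3eJqYiaq8yneIiJmYiIiHZDWbuYdw=="/>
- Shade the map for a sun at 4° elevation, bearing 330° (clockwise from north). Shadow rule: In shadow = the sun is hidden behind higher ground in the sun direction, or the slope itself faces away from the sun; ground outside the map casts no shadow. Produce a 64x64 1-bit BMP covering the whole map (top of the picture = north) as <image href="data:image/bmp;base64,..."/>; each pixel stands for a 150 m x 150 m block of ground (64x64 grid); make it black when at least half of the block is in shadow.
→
<image width="64" height="64" href="data:image/bmp;base64,Qk0+AgAAAAAAAD4AAAAoAAAAQAAAAEAAAAABAAEAAAAAAAACAAATCwAAEwsAAAIAAAAAAAAA////AAAAAAAAHwAAAAAAAAAPwAAAAAAAAAfBwAAAAAAAAYPAAAAAAAAAA8AAAAAAAAADwAAAAAAAAAGAAAAAAAAAAAAAAAAAAAAAAACAAAAAAAAAAIAAAAD8AAAAAAAAD/yAAAAAAAAP/AAABgYAAAf4AAAH/4AAAfgAAAf/4AAA+AAAAf/+AAAQAAAD//8AAAAAAAf//wAAAAAAB//+AAAAAAAH//wAAAAAAAf/+AAAAAAAAf+AAAAAAAAA/4AAAAAAAAB/gAAAAAAAAD+AAAAAAAAAP4AAAAAAAAA/gAAAAAAAAB+AAAAAAAAAHwAAAAAAAAAOAAAAAAAAAAAAAAgAAAAAAAAADAAAAAAAAAAOAAAAAAAAAA4AAAAQAAAABgAAAHgAAAABwAAA+AABgAPAAAH4AAGAA+AAA/gAAAADwAAH+AAAAAHAAAf8AACAAAAAA/4AAcAAAAAAPgABwAAAAAAMAAjAAAAAAAAAPHAADgAAAAD+eAB/AAAAA/44AP+AAAAD/gAAf4AAAAP/gAB/gAAAA/+AAD+AAAAA/8AAH8AAAAB/wAAPwwAAAA/AAAfngAAAAAAAAfPAAAAAQAAB+8AAAADAAAD5wAAAAcAAAH3gAAABwAAAHEAAAADAAAAAAAAAAAAAAAAAAAAAAAAAAAAAAAAAADAAAAAAAAAAOAAAAAAAAA=="/>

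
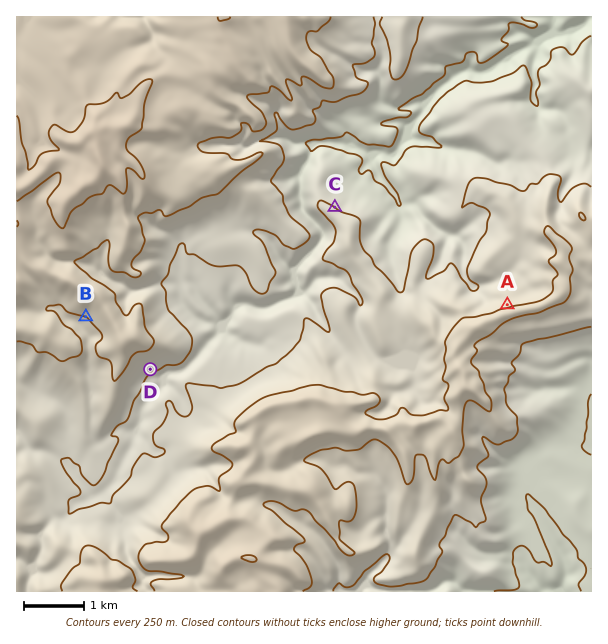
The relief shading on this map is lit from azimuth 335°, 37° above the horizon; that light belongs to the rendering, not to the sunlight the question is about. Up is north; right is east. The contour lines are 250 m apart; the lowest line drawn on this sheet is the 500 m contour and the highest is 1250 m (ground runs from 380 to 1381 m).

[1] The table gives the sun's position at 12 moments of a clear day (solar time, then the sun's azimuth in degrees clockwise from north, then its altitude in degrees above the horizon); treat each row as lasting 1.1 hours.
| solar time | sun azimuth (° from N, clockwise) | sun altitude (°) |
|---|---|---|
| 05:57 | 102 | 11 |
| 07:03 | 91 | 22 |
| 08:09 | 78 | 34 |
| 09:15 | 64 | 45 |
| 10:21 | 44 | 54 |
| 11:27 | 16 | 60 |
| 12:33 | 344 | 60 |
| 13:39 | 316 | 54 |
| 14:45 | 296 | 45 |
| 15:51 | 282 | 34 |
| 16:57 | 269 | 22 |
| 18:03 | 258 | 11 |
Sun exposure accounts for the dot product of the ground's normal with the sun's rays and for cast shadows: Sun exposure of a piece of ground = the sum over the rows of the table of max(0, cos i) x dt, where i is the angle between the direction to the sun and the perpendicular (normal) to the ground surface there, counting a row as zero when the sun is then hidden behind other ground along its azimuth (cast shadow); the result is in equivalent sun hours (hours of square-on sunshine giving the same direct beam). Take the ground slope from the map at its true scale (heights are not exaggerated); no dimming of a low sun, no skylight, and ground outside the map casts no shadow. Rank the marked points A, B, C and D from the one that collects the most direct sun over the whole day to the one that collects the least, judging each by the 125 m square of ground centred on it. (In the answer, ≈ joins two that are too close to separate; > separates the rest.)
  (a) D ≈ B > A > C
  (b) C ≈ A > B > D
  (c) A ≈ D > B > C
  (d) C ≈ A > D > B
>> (b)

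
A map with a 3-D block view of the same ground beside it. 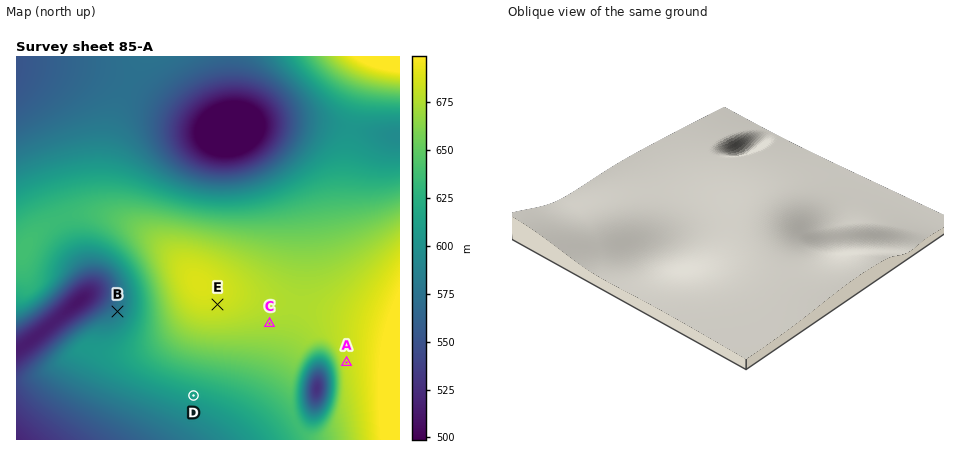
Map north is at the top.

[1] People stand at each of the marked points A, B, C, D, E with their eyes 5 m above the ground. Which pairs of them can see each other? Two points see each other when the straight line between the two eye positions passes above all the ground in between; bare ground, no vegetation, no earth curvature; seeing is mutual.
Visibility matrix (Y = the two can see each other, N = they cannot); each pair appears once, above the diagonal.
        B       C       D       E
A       N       Y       Y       Y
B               N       N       N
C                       N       Y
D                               N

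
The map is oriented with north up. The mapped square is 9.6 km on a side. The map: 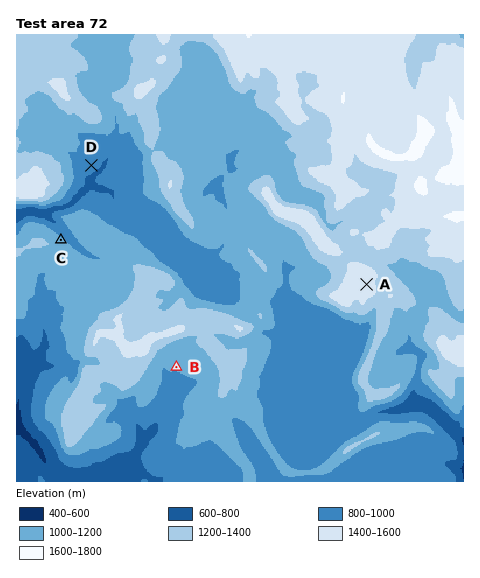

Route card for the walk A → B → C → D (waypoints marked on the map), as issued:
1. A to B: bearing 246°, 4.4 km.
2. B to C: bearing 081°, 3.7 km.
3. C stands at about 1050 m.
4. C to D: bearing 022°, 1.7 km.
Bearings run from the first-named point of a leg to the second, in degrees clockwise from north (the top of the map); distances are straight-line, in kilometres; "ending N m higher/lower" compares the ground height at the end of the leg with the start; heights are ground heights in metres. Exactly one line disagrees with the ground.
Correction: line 2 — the bearing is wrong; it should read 318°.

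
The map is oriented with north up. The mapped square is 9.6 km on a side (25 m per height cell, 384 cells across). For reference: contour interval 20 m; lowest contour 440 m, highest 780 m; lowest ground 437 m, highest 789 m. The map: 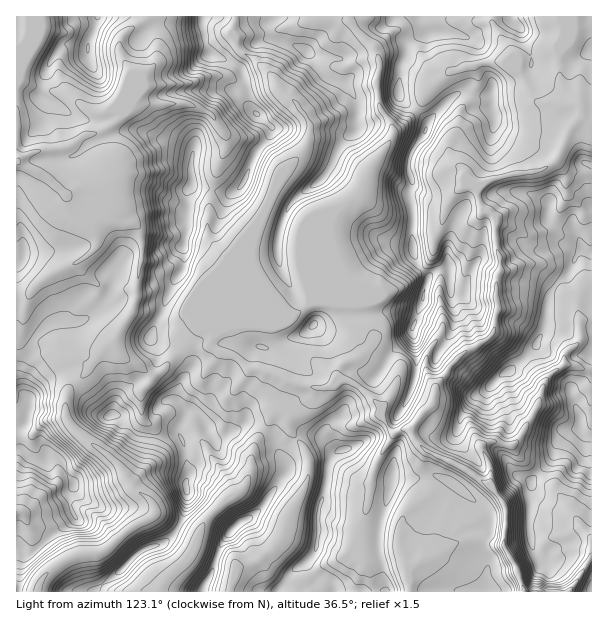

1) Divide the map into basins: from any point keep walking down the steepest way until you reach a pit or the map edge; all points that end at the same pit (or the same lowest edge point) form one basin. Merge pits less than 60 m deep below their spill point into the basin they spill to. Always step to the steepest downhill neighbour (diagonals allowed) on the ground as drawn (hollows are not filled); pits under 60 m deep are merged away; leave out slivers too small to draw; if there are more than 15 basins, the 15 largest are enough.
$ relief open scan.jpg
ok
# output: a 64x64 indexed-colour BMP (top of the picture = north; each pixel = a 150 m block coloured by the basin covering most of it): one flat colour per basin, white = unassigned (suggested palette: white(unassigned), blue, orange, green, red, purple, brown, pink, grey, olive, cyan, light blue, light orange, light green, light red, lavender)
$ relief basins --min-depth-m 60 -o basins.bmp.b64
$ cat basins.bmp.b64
<image width="64" height="64" href="data:image/bmp;base64,Qk12CAAAAAAAAHYAAAAoAAAAQAAAAEAAAAABAAQAAAAAAAAIAAATCwAAEwsAABAAAAAAAAAA////ALR3HwAOf/8ALKAsACgn1gC9Z5QAS1aMAMJ34wB/f38AIr28AM++FwDox64AeLv/AIrfmACWmP8A1bDFADMzMzM0RERERERBERERERERERERERERERERERERERERMzMzMzM0REREREEREREREREREREREREREREREREREREzMzMzMzNERERERBERERERERERERERERERERERERERETMzMzMzMzREREREERERERERERERERERERERERERERERMzMzMzMzM0RERERBEREREREREREREREREREREREREREzMzMzMzMzM0REREERERERERERERERERERERERERERETMzMzMzMzMzM0RERBERERERERERERERERERERERERERMzMzMzMzMzMzREREQREREREREREREREREREREREREREzMzMzMzMzMzM0REREERERERERERERERERERERERERETMzMzMzMzMzMzRERERBERERERERERERERERERERERERMzMzMzMzMzMzNEREREQREREREREREREREREREREREREzMzMzMzMzMzM0REREREERERERERERERERERERERERETMzMzMzMzMzMzREREREQRERERERERERERERERERERERMzMzMzMzMzMzNEREREREEREREREREREREREREREREREzMzMzMzMzMzM0REREREQRERERERERERERERERERERETMzMzMzMzMzMzREREREQRERERERERERERERERERERERMzMzMzMzMzMzNERERERBEREREREREREREREREREREREzMzMzMzMzMzNERBRERBERERERERERERERERERERERESMzMzMzMzMzM0RBERRBERERERERERERERERERERERERIzMzMzMzMzMzNBEREREREREREREREREREREREREREREjMzMzMiMzMzMxERERERERERERERERERERERERERERESIzMzMiIzMzMxERERERERERERERERERERERERERERERIjMzMiIiMzMzEREREREREREREREREREREREREREREREiIzMiIiIiMzMxERERERERERERERERERERERERERERESIiIiIiIiIjMzERERERERERERERERERERERERERERERIiIiIiIiIiIzMREREREREREREREREREREREREREREREiIiIiIiIiIjMRERERERERERERERERERERERERERERESIiIiIiIiIjMRERERERERERERERERERERERERERERERIiIiIiIiIiEREREREREREREREREREREREREREREREREiIiIiIiIiIRERERERERERERERERERERERERERERERESIiIiIiIiIiERERERERERERERERERERERERERERERERIiIiIiIiIiIREREREREREREREREREREREREREREREREiIiIiIiIiIiERERERERERERERERERERERERERERERESIiIiIiIiIiIRERERERERERERERERERERERERERERERIiIiIiIiIiIiEREREREREREREREREREREREREREREREiIiIiIiIiIiIRERERERERERERERERERERERERERERESIiIiIiIiIiIiERERERERERERERERERERERERERERERIiIiIiIiIiIiIREREREREREREREREREREREREREREREiIiIiIiIiIiIhERERERERERERERERERERERERERERESIiIiIiIiIiIiERERERERERERERERERERERERERERERIiIiIiIiIiIiIREREREREREREREREREREREREREREREiIiIiIiIiIiIhERERERERERERERERERERERERERERESIiIiIiIiIiIiERERERERERERERERERERERERERERERIiIiIiIiIiIiIREREREREREREREREREREREREREREREiIiIiIiIiIiIhERIRERERERERERERERERERERERERESIiIiIiIiIiIiIiIiERERERERERERERERERERERERERIiIiIiIiIiIiIiIiIhEREREREREREREREREREREREREiIiIiIiIiIiIiIiIiERERERERERERERERERERERERESIiIiIiIiIiIiIiIiIRERERERERERERERERERERERERIiIiIiIiIiIiIiIiIiEREREREREREREREREREREREREiIiIiIiIiIiIiIiIiIhERERERERERERERERERERERESIiIiIiIiIiIiIiIiIiERERERERERERERERERERERERIiIiIiIiIiIiIiIiIiEREREREREREREREREREREREREiIiIiIiIiIiIiIiIiERERERERERERERERERERERERESIiIiIiIiIiIiIiIiIRERERERERERERERERERERERERIiIiIiIiIiIiIiIiIhEREREREREREREREREREREREREiIiIiIiIiIiIiIiIiERERERERERERERERERERERERESIiIiIiIiIiIiIiIiERERERERERERERERERERERERERIiIiIiIiIiIiIiIiEREREREREREREREREREREREREREiIiIiIiIiIiIiIhERERERERERERERERERERERERERESIiIiIiIiIiIiIhERERERERERERERERERERERERERERIiIiIiIiIiIiIiEREREREREREREREREREREREREREREiIiIiIiIiIiIiIRERERERERERERERERERERERERERESIiIiIiIiIiIiIhERERERERERERERERERERERERERER"/>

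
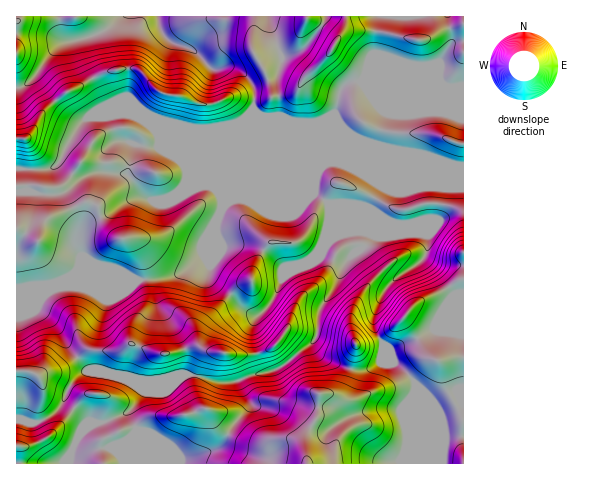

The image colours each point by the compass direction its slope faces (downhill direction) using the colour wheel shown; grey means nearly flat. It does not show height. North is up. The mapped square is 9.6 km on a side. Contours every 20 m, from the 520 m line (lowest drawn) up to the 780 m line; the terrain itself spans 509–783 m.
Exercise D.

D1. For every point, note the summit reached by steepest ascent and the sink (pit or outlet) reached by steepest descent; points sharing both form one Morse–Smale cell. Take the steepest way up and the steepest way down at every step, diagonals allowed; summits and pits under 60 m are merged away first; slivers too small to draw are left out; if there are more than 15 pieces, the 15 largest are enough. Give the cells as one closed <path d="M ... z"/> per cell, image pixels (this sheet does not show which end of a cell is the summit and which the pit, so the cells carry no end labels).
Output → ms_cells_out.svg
<path d="M253 108l-14 14-23 6-24 0-20-5-18 0-24-9-42 4-10 9-23 39-13 4-26-1 1 119 35-4 12-4 74 1 36-5 12-6 19-14 11-29 3 16-9 23 0 11 19 15 14 17 10 6 6 0 13-13 10-23 17-15 10-4 10-10 6-12 4-33 19 19 22 11-5 11-12 8-7 8-10 24-13 18-5 12 0 14-3 10-24 20-17 11-24 4-16 7-17 0-30-8-41 15-4 3-7 13-10 9-20 8-11 1-7 5-8 7-7 14-2 14 393 1 1-297-16-3-29-10-44-8-59-24-22 0-16-6-16 0z"/><path d="M463 16l-304 0-1 6 9 17 26 11 18 18 23-1 7 4 10 10 3 7 1 7-2 13 9 8 16 0 16 6 22 0 59 24 44 8 29 10 15 2z"/><path d="M329 205l-4 33-6 12-10 10-10 4-17 15-10 23-13 13-6 0-10-6-14-17-19-15 0-11 9-23-3-16-11 29-25 18-11 3-31 4-63-1-25 10-10 10-3 9 15 12 15 25 23 26 40 4 11 4 19 0 28-6 29 8 17 0 16-7 24-4 17-11 24-20 3-10 0-14 5-12 13-18 10-24 7-8 12-8 5-9-3-5-19-8z"/><path d="M158 16l-38 0-8 9-13 9-37 9-9 7-16 24-11 11-10 3 1 81 25 1 13-4 23-39 10-9 42-4 24 9 18 0 20 5 24 0 23-6 14-12 2-15-1-7-3-7-10-10-7-4-20 3-21-20-21-7-9-9z"/><path d="M74 280l-58 8 1 176 52 0 3-15 7-14 8-7 7-5 11-1 20-8 10-9 9-15 34-13-37 3-53-9-21-25-15-25-15-12 3-9 10-10z"/><path d="M119 16l-102 0-1 71 10-2 11-11 16-24 9-7 37-9 13-9z"/>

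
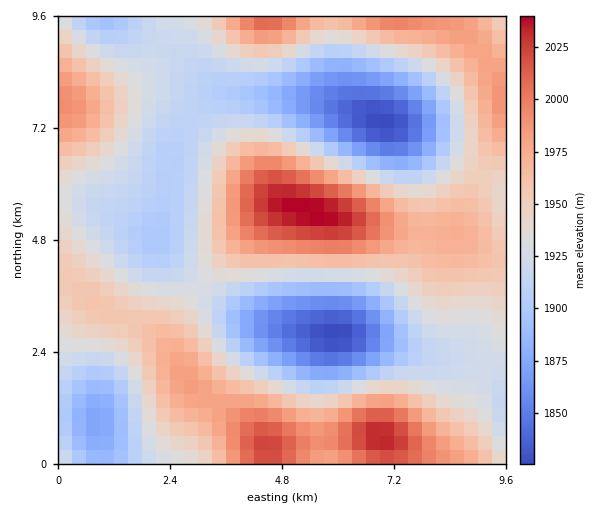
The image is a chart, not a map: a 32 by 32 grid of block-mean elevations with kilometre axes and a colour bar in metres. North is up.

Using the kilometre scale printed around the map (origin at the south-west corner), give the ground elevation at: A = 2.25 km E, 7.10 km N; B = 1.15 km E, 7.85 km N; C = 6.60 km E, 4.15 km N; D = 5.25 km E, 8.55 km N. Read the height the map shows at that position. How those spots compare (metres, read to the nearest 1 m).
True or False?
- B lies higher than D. True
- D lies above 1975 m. False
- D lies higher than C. False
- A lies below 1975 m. True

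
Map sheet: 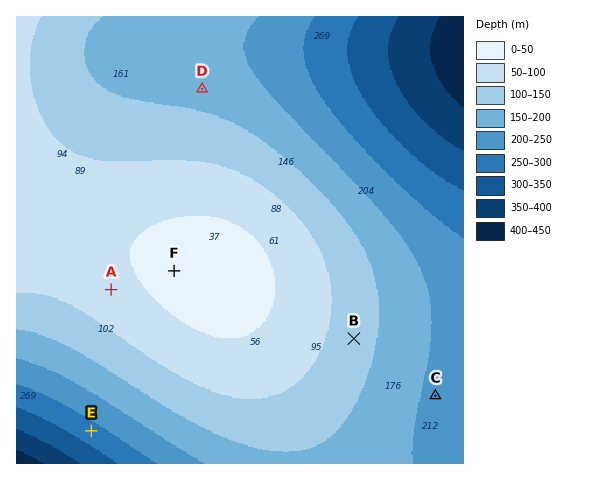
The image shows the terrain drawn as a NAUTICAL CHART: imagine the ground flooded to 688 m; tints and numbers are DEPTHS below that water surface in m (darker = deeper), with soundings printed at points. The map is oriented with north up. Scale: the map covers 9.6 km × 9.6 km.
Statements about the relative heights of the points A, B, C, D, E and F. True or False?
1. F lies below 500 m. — False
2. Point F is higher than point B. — True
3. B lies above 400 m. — True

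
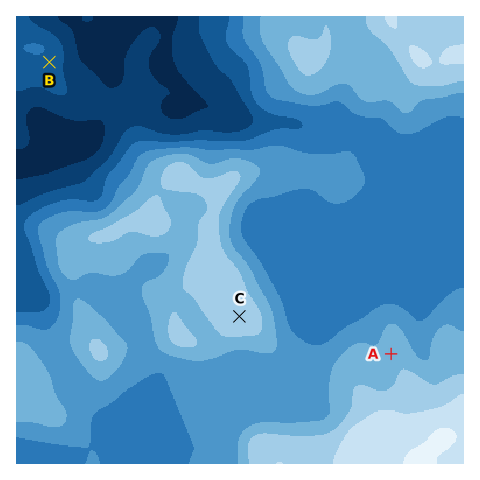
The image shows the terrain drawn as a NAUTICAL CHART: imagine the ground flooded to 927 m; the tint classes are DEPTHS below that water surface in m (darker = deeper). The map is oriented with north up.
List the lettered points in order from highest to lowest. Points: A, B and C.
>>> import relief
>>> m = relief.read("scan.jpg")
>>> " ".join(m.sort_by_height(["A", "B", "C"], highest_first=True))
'C A B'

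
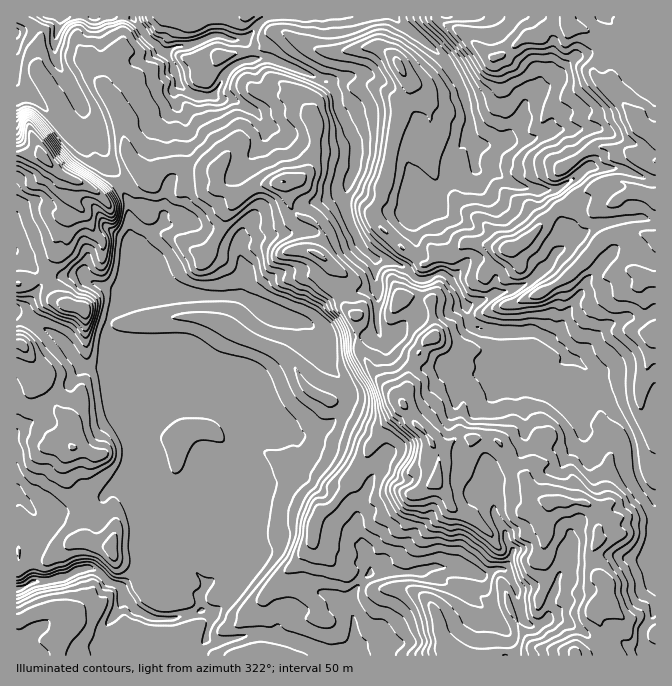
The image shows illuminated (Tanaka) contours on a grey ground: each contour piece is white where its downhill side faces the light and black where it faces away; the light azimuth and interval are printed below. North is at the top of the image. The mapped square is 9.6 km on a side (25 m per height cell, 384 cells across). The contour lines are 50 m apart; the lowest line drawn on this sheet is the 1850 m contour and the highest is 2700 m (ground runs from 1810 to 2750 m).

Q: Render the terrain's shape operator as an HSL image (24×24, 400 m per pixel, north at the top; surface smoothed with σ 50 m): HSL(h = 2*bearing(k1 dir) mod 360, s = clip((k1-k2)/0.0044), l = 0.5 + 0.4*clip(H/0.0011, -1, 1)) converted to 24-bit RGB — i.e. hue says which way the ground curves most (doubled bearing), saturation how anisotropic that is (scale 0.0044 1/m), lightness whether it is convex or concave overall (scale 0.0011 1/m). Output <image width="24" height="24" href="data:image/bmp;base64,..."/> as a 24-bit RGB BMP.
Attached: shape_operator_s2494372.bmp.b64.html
<image width="24" height="24" href="data:image/bmp;base64,Qk32BgAAAAAAADYAAAAoAAAAGAAAABgAAAABABgAAAAAAMAGAAATCwAAEwsAAAAAAAAAAAAAXIpks5aDcpBhUVyLiJKelJS6om21InC2eJ8nlXYxfj4xjHZMSn9ueYJjM0hyyth1iL6adHOlNS2Ei9fNtNvZvShywq1oKxpzx6Thf46+yae7IKCSohMXjn4QZ8IXFEVu5L3ifY6yd5qsnLaqYjp0lXtlQ0VazOzGaGuWbUZpINt0oXoMQE8Z3bevltaqGEaiGDIBRWAH4rrMeQAxMMp5iZqfkWS5V469LXJf36nEcodkdVZFKoltnbreoMTnf9qLsEmgTTCH9gnT3+aEMFRxurda0uC1Ky9NvKvp77bcIzMA1fq/QH6eioxgjklrcKKXd4R5JmBV4pzClbqqkcPFRSAYbFkgOkQdOC0XZEEcAWZJ8OrbJkRXxt1/b2EoLCxSW1uXb2yin6XU79zJNy5dh4KSgIuMen2Fe3yAXFp5eDeuzcagbTpqnVubnWtMsk1tWUB91fbgRAFjtNmDMTdju9SF0anYL0yMh1taXGJJhaNjkahUc1F6gX98fnx6fIF6eHx9YWl6P3eM9NfcXE6Jfkea1I+cNp2b0fPqpDiXZ2u+opLCq5XUduTms9vSWTWKfT9ZmKdyg4NLOGY5cnN9iX2Bf4WGhYKIeXp/a3x6THRnf5894LS/F0VbzqHs88/WS16LWlx/Xo6TccVxg6dWdTRCt5NWZDJVe1DDnZXGosPes8LuVlZ1iIh5fIN7gHx6e3uFgImJYXN4S2VdumBouVCIEy8i7ei6lE6dX0Z2cMyZvmJgOpY+YjthtaKJcT6JOX5emqBwrMCAYClNdnGAf4eLioGMgoWKfICDfXl5cmBmQ247QnJ121SKQ8h+uu/CPHHPh5HZwHOjdIO8p2O2XF12oUlofrhIepSeYa2B1bWbQjdbf4B/eX96f4B5gH17gH1+emp7k1l5stTQGilFnEF53fPYYYZUjTY3QlQ5cHpVj5tjc09fe5l9WTBmssx6gaBmkcK2tYQsVkxrf4B/f4B/f39+fnx5eXRwXEJVp9qubFN5Nw0zy/jf0ZSChmI7cEZYgmtreXppdXpcb6CUfjxlVnJ4ynxu1vXyVCZF6sIyOURefXx0e3twdm1pdlRSW7W2ntritGeEPClOovCOPYJMgz6L9dbcR7C9jprCk4u+o4a7dy9PWIFWeVxqrbB2jBgEUhwe4PrREyg9hnqnl4TDh4nPttHgari8YEpDYkw/JQ4d4PfUNBKtKo0svOJqXSiIlQdCXlYYMToUQXxnqnqFN6RmU7tRNeXU0/jw9bLaSBJhc3pranFTU0kmU1Qkc0REhTFHjz5kd9PIdd5aEAY81fbg2MbwRgpJGqETDJr/+c3+N4/TOoOMrYuzdqeusEqA07hLKwgjWfdnbGx6c1dzzneVm8y8IShV2WGZTrc4n+iwp9vcFAZPQxYAx6UAD35oyVVt1sV2BzcU43bGMFXhZrS1jnGwTEVjy7SbISqOh/9eODpYQUitpNPP1JOLIitTM8udk4f54eCGKw4rxC5pyPf1ZGy/yabhTXbZ4Njz26fOHUM72IVlUVPDe4W6QEFxupR+5s6L/9ByDh1dS2IrQTQjw6puLpBrTkBmkdKJmcSLJQg+4/bVRzBCV2xOaH81b8yJTToz342orma+uaVQfKIwZ1sogSWCfcNbzPj/x0f/rTGqTpG/h4C7ksCkxIrWkYvp6/DJQH9IECQz8tXMRFpzc4dfVqNqaEFstp8qYDULNJAAtIvau7bhSDfVc5blzv3pMA4YNQ8rot6um3u7Xneoy7G3SIJqSYVUtF5Yz4qeFyY+yLB2tkGYrLWOUYN0QEVpcn23rbHW8Nf0AGExqWcN0mG6tf+1SRQ6dEZonjOTk6lsY4N0S1d4f6GB1bm6TyZXYEY91eSyJxRBUJGE3qVxsK6OUXV+dDpFMlwrZo4qVVYko6Ivbhs2lN9prV4AkCg6TylRntmTkHyPT56UNbS+d0gmjjccW0GSksC12+GrRBlXQlhk4b2ZeKVyRTmUsWN/c6yDSXmajGWyez9qhdqwXMCDo0qXTGa9ZjuloMObnIOHMZ5ReAsmBIlt2+jwwc7pQ+BaMAMJS545aTB91eiWo8jJJggrwaBjgqxROWFZTjRlvN7jirqRb1th12SFMQ11zOPNoW2Yi9OfMwAoCPkJ6tjzAEiMYjwMoCs1z9rtx7vsjcDl2vHiMgsiSx4/2fLo7MLlajlkI4ZcVqsulIlyj2+KoPfEABRJwfUQoXENQQAe563Lk6veN1QATqUODeJGJtwpZ2YtMEMdsLMsMQYWnkfmnPvVi1Qxg2ZF4Y7YqY7XX8TDil2alXF2"/>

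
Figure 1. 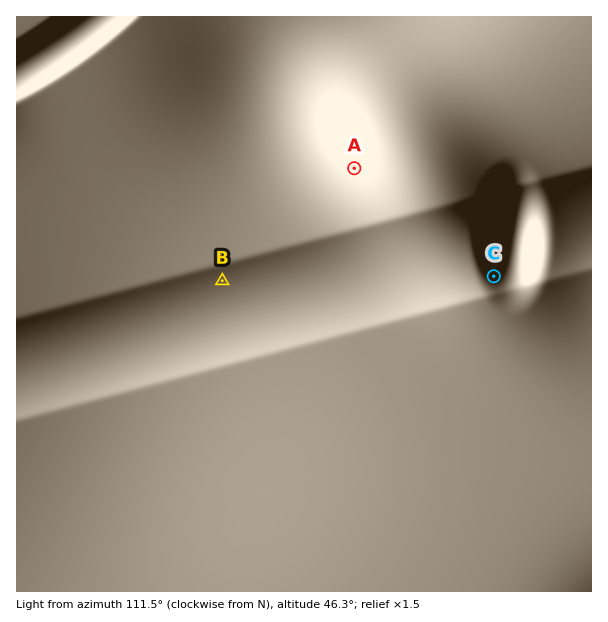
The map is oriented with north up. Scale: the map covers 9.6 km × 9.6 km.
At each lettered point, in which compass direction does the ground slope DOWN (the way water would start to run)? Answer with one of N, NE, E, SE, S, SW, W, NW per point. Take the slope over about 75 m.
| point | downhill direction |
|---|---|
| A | E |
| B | N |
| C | SW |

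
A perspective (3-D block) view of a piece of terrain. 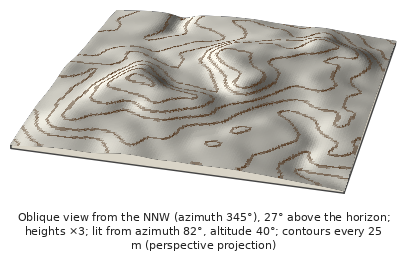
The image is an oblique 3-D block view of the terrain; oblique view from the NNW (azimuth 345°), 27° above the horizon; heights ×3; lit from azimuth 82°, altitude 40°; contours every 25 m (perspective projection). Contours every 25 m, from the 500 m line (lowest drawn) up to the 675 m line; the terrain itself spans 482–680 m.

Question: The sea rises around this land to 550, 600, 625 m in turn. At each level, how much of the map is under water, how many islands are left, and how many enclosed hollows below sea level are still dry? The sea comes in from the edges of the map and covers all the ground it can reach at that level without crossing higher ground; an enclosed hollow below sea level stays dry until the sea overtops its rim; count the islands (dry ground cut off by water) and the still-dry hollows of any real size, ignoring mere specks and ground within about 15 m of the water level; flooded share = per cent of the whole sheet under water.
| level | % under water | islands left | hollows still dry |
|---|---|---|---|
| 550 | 23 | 0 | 0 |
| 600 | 72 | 1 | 0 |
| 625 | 86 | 2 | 0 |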